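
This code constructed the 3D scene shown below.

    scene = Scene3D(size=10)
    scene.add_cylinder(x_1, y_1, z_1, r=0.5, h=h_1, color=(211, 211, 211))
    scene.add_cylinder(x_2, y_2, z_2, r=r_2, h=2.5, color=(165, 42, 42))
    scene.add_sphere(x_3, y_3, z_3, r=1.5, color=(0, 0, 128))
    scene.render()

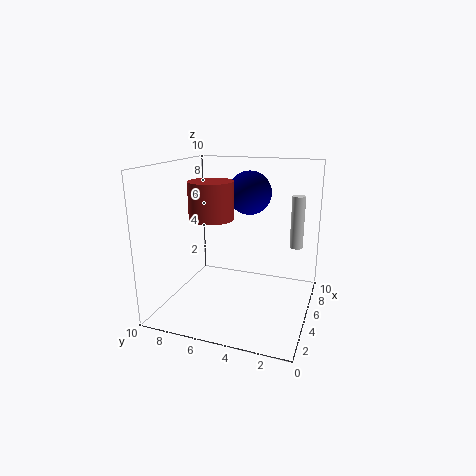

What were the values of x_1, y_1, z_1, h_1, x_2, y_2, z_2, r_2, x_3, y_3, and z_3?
x_1 = 8.5, y_1 = 1.5, z_1 = 3.5, h_1 = 4, x_2 = 4, y_2 = 6.5, z_2 = 6.5, r_2 = 1.5, x_3 = 6, y_3 = 4.5, z_3 = 8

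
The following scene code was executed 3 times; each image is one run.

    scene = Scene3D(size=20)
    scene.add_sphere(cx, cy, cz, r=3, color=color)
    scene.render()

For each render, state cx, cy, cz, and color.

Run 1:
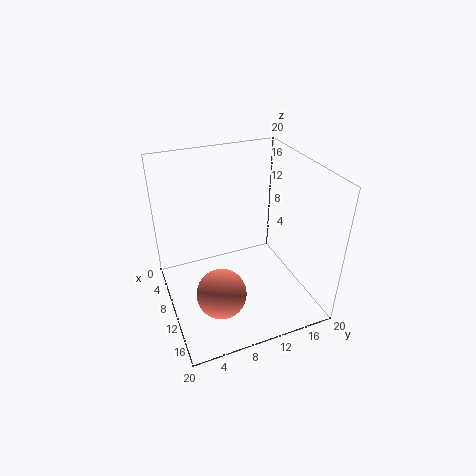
cx = 17; cy = 5; cz = 7.5; color = 'salmon'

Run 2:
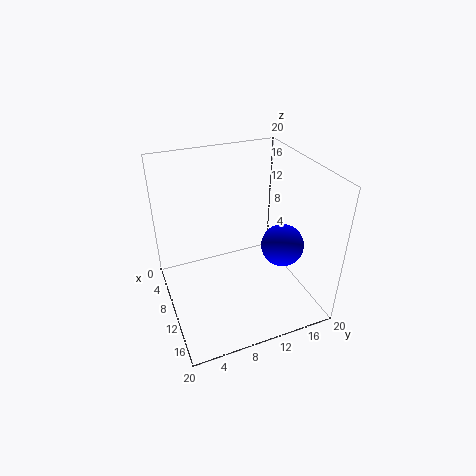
cx = 12; cy = 16; cz = 8.5; color = 'blue'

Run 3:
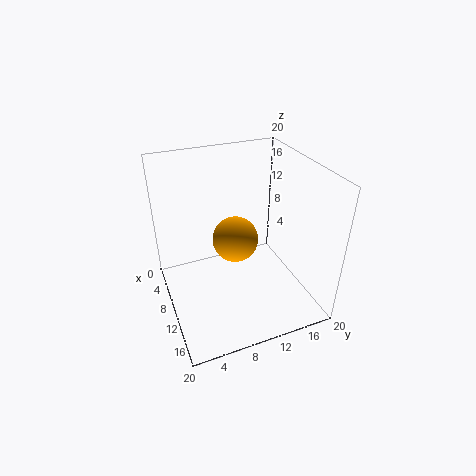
cx = 11.5; cy = 9; cz = 11; color = 'orange'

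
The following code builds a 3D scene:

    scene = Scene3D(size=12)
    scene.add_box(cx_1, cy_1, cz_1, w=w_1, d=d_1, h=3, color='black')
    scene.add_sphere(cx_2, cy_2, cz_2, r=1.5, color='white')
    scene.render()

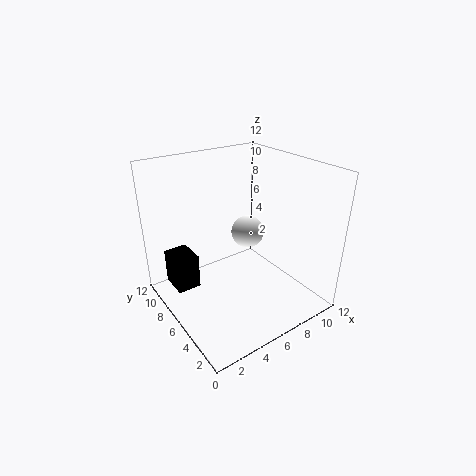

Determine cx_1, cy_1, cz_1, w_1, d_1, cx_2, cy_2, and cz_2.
cx_1 = 1, cy_1 = 7.5, cz_1 = 1.5, w_1 = 2, d_1 = 2.5, cx_2 = 8.5, cy_2 = 8, cz_2 = 5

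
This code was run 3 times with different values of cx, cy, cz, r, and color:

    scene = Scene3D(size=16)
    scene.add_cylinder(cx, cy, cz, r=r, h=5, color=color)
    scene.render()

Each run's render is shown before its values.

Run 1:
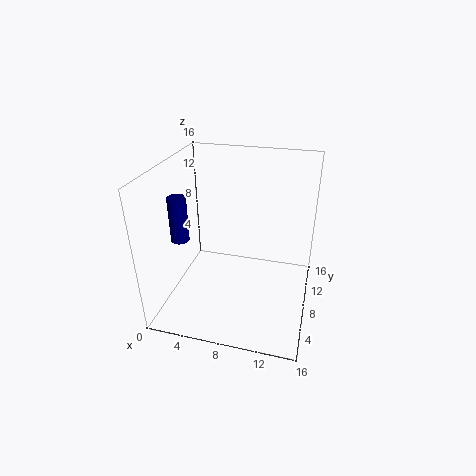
cx = 2; cy = 6; cz = 8; r = 1; color = 'navy'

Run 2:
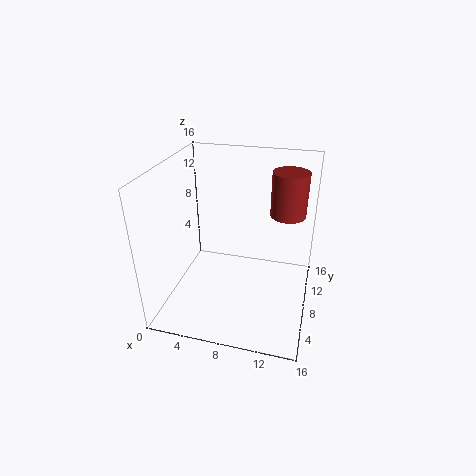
cx = 13; cy = 11; cz = 10; r = 2; color = 'brown'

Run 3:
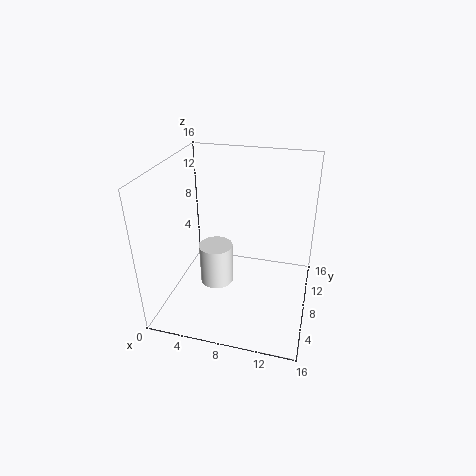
cx = 5; cy = 9; cz = 1; r = 2; color = 'white'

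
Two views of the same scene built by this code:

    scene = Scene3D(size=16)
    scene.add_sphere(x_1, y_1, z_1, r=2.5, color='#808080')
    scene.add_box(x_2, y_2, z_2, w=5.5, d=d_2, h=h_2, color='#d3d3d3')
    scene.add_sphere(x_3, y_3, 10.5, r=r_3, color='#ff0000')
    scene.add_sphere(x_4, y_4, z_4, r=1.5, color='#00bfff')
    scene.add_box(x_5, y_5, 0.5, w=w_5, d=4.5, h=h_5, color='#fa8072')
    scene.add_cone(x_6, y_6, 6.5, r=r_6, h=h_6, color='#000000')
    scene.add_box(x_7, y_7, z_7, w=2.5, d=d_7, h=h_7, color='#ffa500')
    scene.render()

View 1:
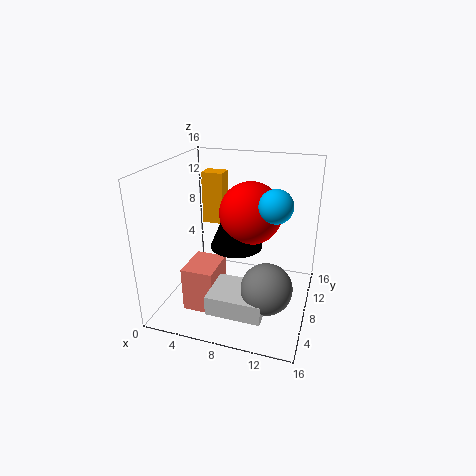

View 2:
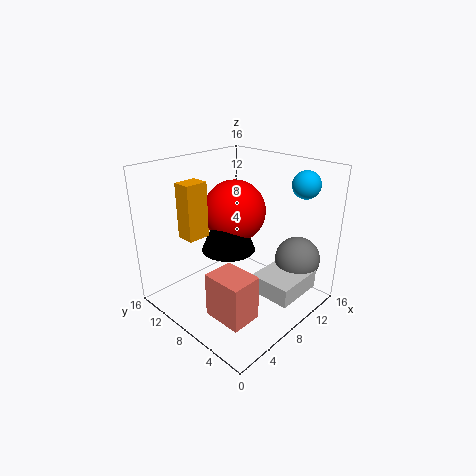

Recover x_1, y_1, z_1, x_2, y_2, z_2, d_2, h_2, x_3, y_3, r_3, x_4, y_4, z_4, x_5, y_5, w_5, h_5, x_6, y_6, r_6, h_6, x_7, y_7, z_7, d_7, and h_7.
x_1 = 12.5
y_1 = 3
z_1 = 5.5
x_2 = 7
y_2 = 0.5
z_2 = 3
d_2 = 4.5
h_2 = 2
x_3 = 9
y_3 = 9.5
r_3 = 3.5
x_4 = 13
y_4 = 3
z_4 = 14
x_5 = 3
y_5 = 3.5
w_5 = 3.5
h_5 = 5
x_6 = 7.5
y_6 = 9
r_6 = 3
h_6 = 7
x_7 = 3
y_7 = 10
z_7 = 8.5
d_7 = 2
h_7 = 6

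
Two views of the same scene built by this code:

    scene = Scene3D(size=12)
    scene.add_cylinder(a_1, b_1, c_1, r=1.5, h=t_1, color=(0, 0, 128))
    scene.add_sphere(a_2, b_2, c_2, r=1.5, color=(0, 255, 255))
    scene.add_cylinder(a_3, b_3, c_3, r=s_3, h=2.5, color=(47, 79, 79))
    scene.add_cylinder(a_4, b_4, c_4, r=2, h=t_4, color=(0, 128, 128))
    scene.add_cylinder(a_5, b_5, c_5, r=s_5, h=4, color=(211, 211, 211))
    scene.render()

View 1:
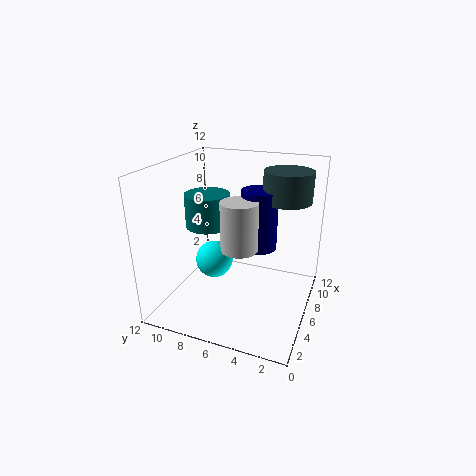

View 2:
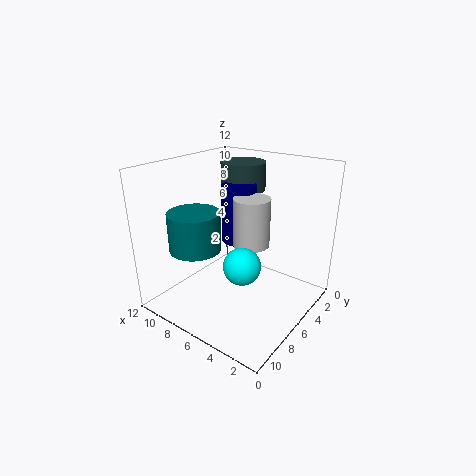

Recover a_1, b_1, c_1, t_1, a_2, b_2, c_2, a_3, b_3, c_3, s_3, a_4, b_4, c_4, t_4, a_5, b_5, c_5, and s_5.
a_1 = 7; b_1 = 4.5; c_1 = 5; t_1 = 5; a_2 = 4.5; b_2 = 7.5; c_2 = 4.5; a_3 = 8; b_3 = 2.5; c_3 = 9; s_3 = 2; a_4 = 7.5; b_4 = 9.5; c_4 = 6; t_4 = 3; a_5 = 5; b_5 = 5.5; c_5 = 5.5; s_5 = 1.5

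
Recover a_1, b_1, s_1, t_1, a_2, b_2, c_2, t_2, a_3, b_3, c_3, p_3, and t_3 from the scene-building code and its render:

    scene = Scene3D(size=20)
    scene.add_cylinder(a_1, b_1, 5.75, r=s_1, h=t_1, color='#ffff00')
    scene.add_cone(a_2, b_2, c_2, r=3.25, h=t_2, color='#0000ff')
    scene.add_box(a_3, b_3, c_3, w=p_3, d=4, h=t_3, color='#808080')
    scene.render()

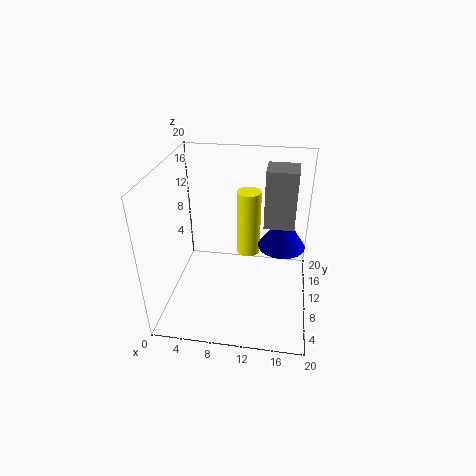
a_1 = 11
b_1 = 13.5
s_1 = 1.75
t_1 = 9.75
a_2 = 16
b_2 = 11
c_2 = 8.75
t_2 = 5
a_3 = 13.5
b_3 = 9.25
c_3 = 12.25
p_3 = 4
t_3 = 7.75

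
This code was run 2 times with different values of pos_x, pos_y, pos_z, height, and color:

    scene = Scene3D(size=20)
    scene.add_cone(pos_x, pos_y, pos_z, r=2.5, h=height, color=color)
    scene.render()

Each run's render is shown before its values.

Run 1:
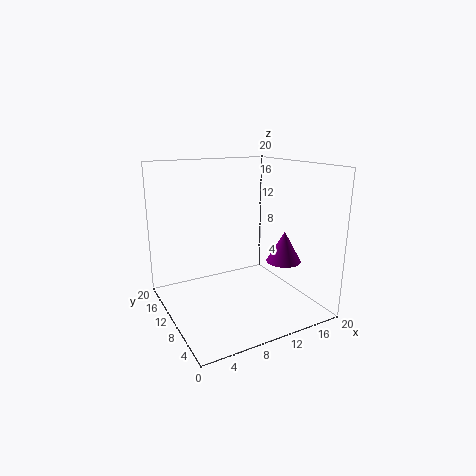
pos_x = 16.5, pos_y = 8, pos_z = 6, height = 4.5, color = 'purple'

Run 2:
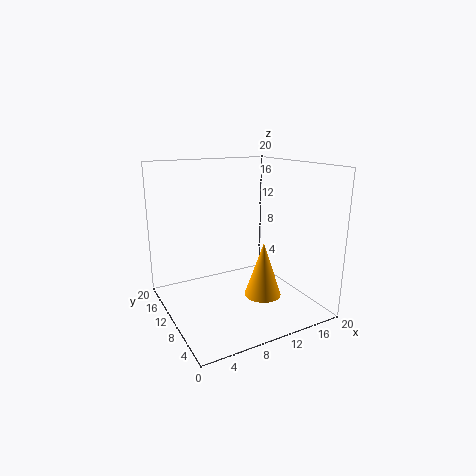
pos_x = 12, pos_y = 6.5, pos_z = 2.5, height = 7.5, color = 'orange'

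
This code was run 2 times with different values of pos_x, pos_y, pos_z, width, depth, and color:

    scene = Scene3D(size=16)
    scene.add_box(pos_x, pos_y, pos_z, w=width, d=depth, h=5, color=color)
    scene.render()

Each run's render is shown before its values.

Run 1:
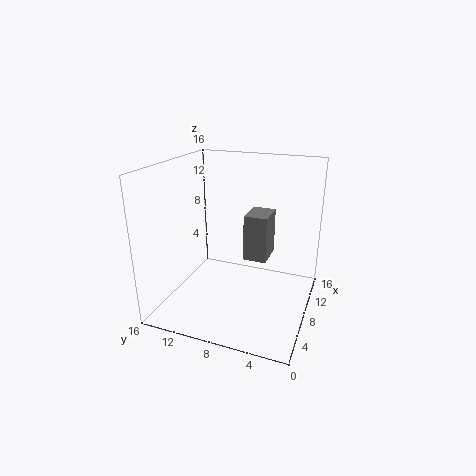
pos_x = 7
pos_y = 4.5
pos_z = 6
width = 3.5
depth = 2.5
color = 'gray'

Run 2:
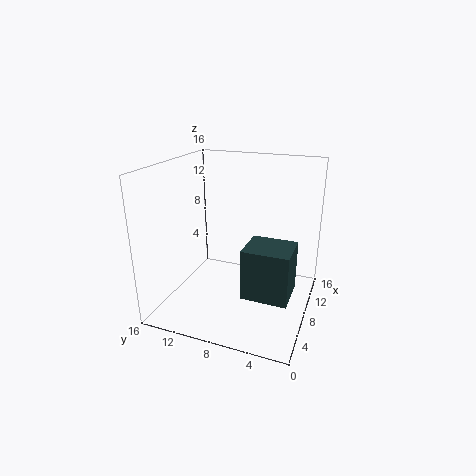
pos_x = 2
pos_y = 1
pos_z = 4.5
width = 4
depth = 4.5
color = 'darkslategray'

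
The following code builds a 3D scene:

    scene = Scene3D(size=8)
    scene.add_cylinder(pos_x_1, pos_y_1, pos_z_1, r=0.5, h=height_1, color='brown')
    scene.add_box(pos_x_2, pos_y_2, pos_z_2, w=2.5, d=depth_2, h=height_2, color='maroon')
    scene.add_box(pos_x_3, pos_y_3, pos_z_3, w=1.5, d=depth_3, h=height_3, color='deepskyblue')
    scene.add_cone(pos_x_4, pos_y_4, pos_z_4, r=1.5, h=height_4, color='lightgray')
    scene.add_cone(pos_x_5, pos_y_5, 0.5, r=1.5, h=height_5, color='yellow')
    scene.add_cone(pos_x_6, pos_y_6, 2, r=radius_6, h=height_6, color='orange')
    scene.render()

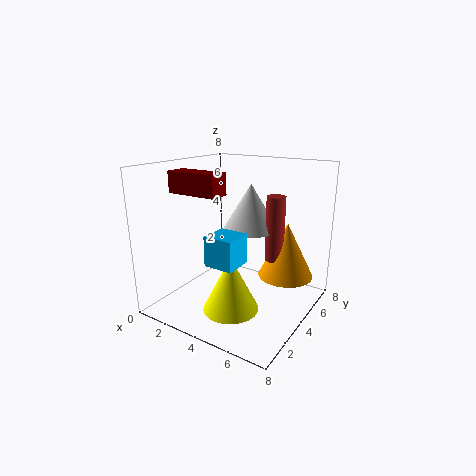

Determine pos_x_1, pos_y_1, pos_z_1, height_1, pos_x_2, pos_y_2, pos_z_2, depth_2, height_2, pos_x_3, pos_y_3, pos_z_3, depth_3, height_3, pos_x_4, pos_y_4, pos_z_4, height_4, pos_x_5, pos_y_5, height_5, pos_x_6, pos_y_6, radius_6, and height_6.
pos_x_1 = 6
pos_y_1 = 4.5
pos_z_1 = 3
height_1 = 3.5
pos_x_2 = 2.5
pos_y_2 = 0.5
pos_z_2 = 7
depth_2 = 1
height_2 = 1
pos_x_3 = 4
pos_y_3 = 1
pos_z_3 = 3.5
depth_3 = 1.5
height_3 = 1.5
pos_x_4 = 4.5
pos_y_4 = 4.5
pos_z_4 = 4.5
height_4 = 2.5
pos_x_5 = 4.5
pos_y_5 = 2.5
height_5 = 3
pos_x_6 = 6.5
pos_y_6 = 5
radius_6 = 1.5
height_6 = 3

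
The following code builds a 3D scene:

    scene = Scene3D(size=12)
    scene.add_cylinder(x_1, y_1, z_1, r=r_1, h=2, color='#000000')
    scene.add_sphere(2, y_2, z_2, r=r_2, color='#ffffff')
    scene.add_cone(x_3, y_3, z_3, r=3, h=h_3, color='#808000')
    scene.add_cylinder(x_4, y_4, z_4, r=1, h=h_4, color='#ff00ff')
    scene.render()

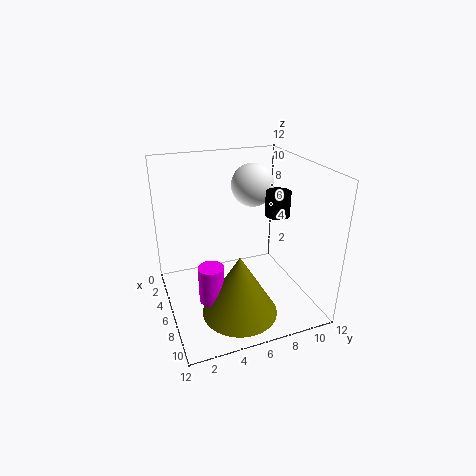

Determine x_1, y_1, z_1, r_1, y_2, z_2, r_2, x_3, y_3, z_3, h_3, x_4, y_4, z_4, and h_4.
x_1 = 7, y_1 = 9, z_1 = 8, r_1 = 1, y_2 = 9, z_2 = 9, r_2 = 2, x_3 = 9, y_3 = 5, z_3 = 1, h_3 = 5, x_4 = 8, y_4 = 3, z_4 = 2, h_4 = 3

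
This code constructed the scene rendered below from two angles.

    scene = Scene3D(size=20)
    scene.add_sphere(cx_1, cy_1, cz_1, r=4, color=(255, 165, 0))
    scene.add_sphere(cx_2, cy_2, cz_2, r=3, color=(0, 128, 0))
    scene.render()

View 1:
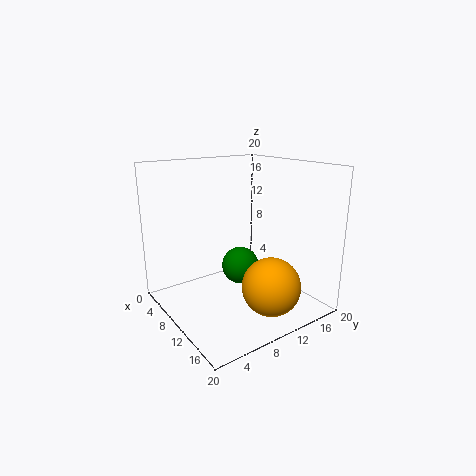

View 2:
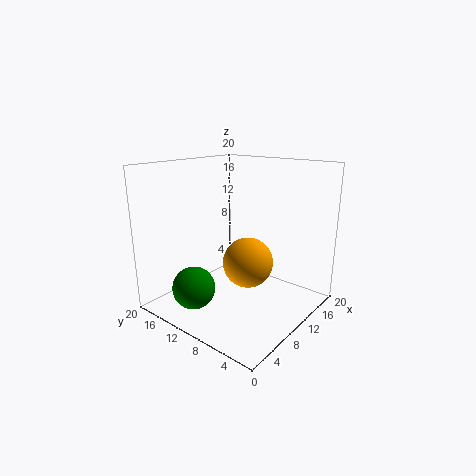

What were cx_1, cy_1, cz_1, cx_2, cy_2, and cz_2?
cx_1 = 15; cy_1 = 12; cz_1 = 4; cx_2 = 5; cy_2 = 14; cz_2 = 3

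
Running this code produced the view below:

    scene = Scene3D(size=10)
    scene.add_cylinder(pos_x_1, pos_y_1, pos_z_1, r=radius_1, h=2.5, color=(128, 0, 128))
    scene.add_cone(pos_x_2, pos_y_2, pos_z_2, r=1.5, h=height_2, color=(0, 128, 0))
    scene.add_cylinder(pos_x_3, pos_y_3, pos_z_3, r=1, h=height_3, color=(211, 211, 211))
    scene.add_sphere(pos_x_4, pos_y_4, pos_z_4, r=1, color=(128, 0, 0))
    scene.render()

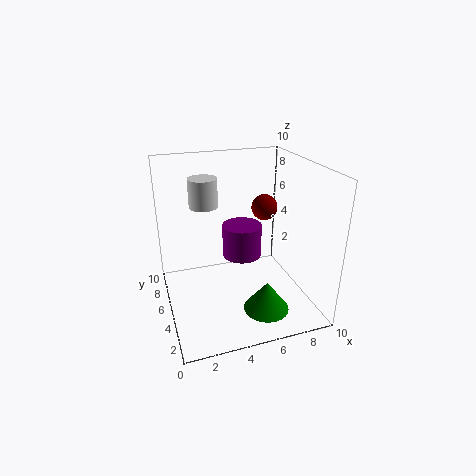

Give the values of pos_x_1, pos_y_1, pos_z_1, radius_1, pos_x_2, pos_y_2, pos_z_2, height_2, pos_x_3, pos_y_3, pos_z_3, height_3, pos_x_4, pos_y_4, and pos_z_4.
pos_x_1 = 6, pos_y_1 = 7, pos_z_1 = 2.5, radius_1 = 1.5, pos_x_2 = 6, pos_y_2 = 2, pos_z_2 = 1, height_2 = 2, pos_x_3 = 3, pos_y_3 = 6.5, pos_z_3 = 7, height_3 = 2, pos_x_4 = 8, pos_y_4 = 7.5, pos_z_4 = 6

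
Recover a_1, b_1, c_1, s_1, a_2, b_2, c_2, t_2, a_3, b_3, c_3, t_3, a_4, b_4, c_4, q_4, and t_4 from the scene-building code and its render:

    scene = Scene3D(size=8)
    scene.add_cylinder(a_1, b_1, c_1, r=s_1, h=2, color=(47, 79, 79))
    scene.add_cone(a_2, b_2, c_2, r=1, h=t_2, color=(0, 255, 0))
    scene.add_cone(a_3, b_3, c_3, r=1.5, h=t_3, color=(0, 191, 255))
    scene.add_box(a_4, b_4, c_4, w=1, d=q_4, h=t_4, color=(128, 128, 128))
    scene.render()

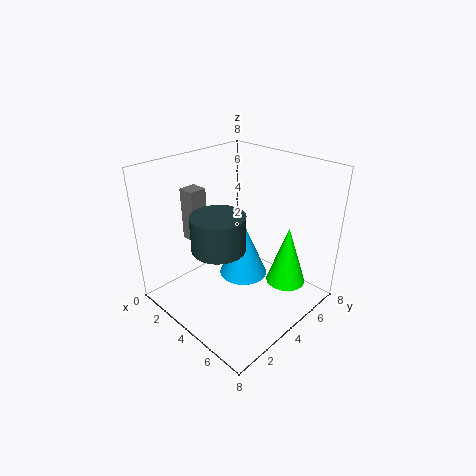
a_1 = 3.5; b_1 = 3; c_1 = 3.5; s_1 = 1.5; a_2 = 7; b_2 = 4.5; c_2 = 2.5; t_2 = 3; a_3 = 3; b_3 = 5.5; c_3 = 0.5; t_3 = 3.5; a_4 = 1; b_4 = 2.5; c_4 = 3.5; q_4 = 1; t_4 = 3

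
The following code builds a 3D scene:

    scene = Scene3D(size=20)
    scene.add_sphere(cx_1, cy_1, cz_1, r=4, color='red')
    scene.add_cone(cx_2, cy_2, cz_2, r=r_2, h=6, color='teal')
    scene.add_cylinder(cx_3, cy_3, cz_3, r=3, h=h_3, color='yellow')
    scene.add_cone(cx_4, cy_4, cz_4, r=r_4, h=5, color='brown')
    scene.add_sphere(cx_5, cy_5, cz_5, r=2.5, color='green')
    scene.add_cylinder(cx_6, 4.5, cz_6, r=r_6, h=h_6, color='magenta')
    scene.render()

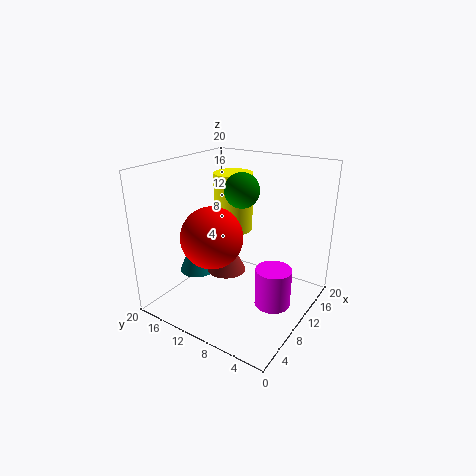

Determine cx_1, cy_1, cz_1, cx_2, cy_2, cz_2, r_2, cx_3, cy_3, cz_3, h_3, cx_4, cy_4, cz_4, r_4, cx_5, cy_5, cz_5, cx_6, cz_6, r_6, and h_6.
cx_1 = 5.5, cy_1 = 11, cz_1 = 11.5, cx_2 = 7, cy_2 = 15, cz_2 = 5, r_2 = 2.5, cx_3 = 15.5, cy_3 = 14.5, cz_3 = 8.5, h_3 = 9, cx_4 = 6.5, cy_4 = 9.5, cz_4 = 7, r_4 = 2.5, cx_5 = 12.5, cy_5 = 11, cz_5 = 16, cx_6 = 10.5, cz_6 = 1, r_6 = 2.5, h_6 = 5.5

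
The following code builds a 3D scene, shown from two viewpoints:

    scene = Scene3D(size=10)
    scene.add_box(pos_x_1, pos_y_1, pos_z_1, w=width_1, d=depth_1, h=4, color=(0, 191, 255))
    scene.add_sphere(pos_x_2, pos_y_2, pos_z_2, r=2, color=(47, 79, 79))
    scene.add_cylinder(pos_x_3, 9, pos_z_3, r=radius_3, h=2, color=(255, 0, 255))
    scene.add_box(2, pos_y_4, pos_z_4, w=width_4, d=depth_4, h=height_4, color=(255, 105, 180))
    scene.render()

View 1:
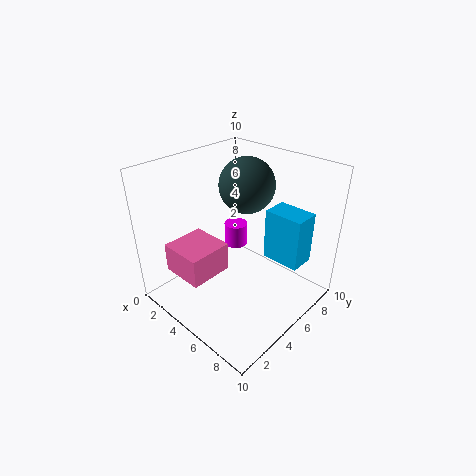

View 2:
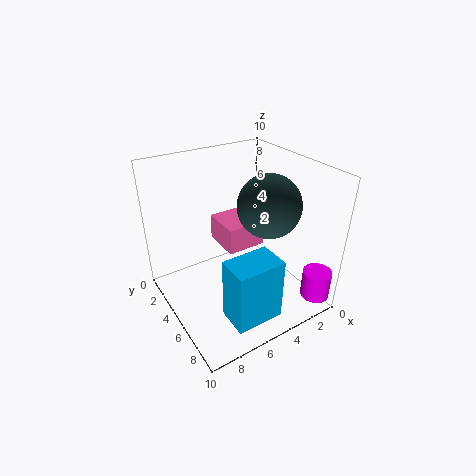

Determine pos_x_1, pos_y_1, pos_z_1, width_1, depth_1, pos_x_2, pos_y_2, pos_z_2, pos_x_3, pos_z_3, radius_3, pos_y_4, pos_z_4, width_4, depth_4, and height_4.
pos_x_1 = 5
pos_y_1 = 8
pos_z_1 = 2
width_1 = 3
depth_1 = 2
pos_x_2 = 4
pos_y_2 = 7
pos_z_2 = 8
pos_x_3 = 1
pos_z_3 = 1
radius_3 = 1
pos_y_4 = 1
pos_z_4 = 3
width_4 = 3
depth_4 = 3
height_4 = 2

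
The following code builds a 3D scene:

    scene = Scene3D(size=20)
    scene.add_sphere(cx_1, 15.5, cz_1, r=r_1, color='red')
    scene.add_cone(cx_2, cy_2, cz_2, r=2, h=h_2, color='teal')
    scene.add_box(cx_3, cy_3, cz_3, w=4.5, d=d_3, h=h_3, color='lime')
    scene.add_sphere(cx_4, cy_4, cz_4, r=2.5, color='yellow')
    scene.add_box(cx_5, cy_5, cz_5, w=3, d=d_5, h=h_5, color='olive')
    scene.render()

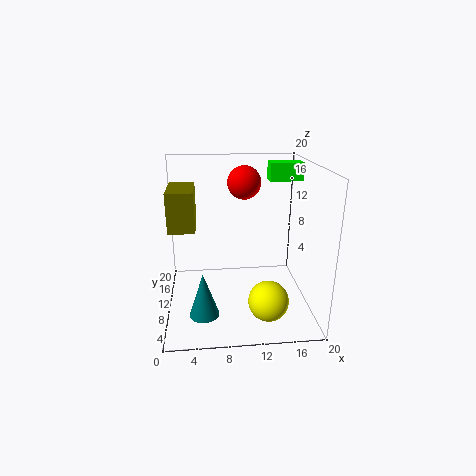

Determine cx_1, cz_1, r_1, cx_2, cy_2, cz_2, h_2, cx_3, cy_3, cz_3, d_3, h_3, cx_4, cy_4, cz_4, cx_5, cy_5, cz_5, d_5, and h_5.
cx_1 = 11.5
cz_1 = 16.5
r_1 = 2.5
cx_2 = 5
cy_2 = 5.5
cz_2 = 1
h_2 = 6
cx_3 = 14.5
cy_3 = 11
cz_3 = 17.5
d_3 = 2.5
h_3 = 2.5
cx_4 = 13
cy_4 = 2.5
cz_4 = 4.5
cx_5 = 1.5
cy_5 = 2
cz_5 = 14
d_5 = 5.5
h_5 = 4.5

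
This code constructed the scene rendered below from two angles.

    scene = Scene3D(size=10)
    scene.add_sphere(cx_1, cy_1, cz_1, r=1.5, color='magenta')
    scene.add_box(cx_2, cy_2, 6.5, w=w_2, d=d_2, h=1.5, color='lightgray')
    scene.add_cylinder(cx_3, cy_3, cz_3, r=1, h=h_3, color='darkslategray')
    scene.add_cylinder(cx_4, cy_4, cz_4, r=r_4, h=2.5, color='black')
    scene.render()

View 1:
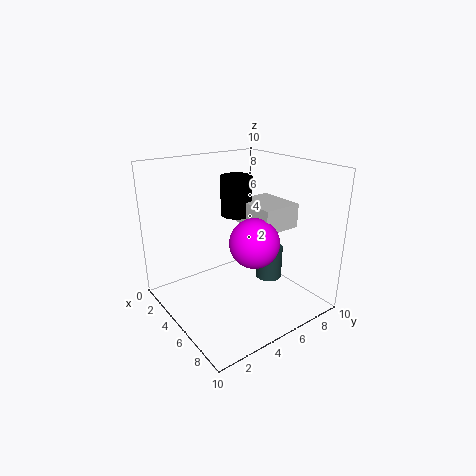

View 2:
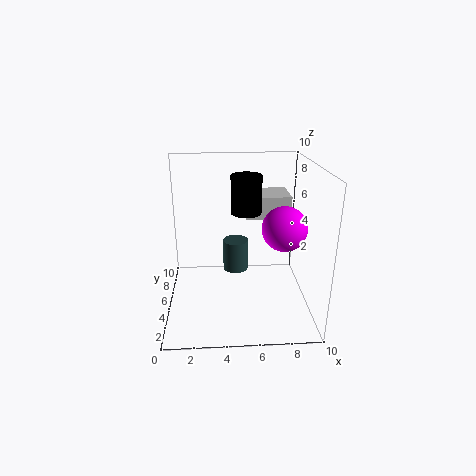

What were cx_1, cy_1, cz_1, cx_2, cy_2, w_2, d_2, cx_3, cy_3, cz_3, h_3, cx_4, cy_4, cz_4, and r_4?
cx_1 = 8; cy_1 = 4; cz_1 = 6; cx_2 = 5.5; cy_2 = 4.5; w_2 = 3; d_2 = 2.5; cx_3 = 5; cy_3 = 8; cz_3 = 1; h_3 = 2.5; cx_4 = 5.5; cy_4 = 4.5; cz_4 = 7; r_4 = 1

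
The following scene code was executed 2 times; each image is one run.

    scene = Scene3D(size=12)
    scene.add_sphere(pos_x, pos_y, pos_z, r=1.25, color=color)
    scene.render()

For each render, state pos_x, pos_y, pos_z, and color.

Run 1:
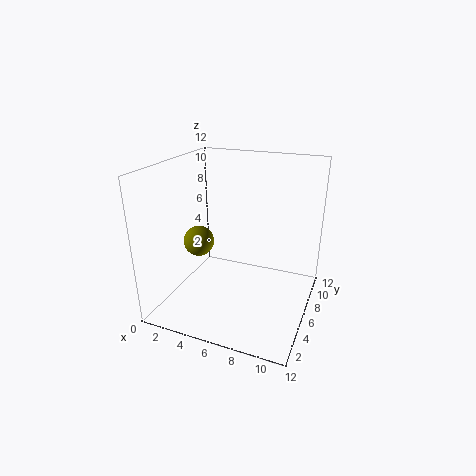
pos_x = 3; pos_y = 4.75; pos_z = 5.75; color = 'olive'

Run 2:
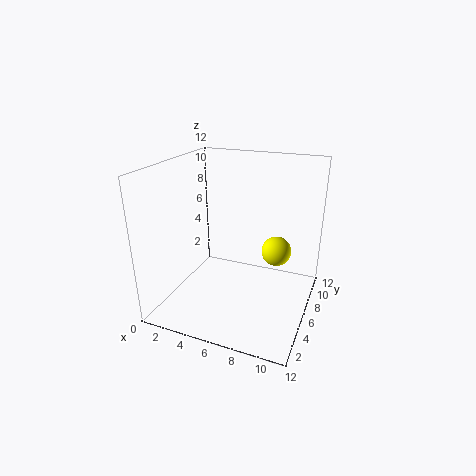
pos_x = 9; pos_y = 7.25; pos_z = 4.75; color = 'yellow'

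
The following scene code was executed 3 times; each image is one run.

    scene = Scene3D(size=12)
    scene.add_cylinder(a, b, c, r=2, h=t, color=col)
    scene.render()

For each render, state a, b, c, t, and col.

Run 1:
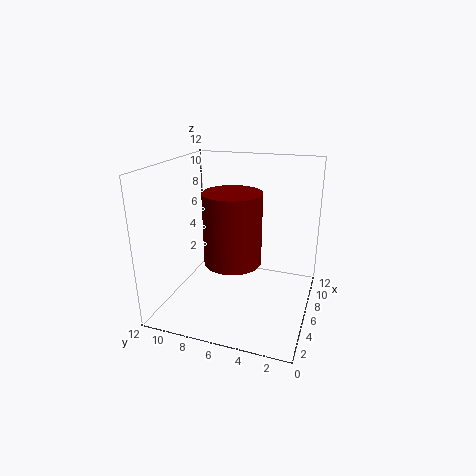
a = 2; b = 5; c = 6; t = 5; col = 'maroon'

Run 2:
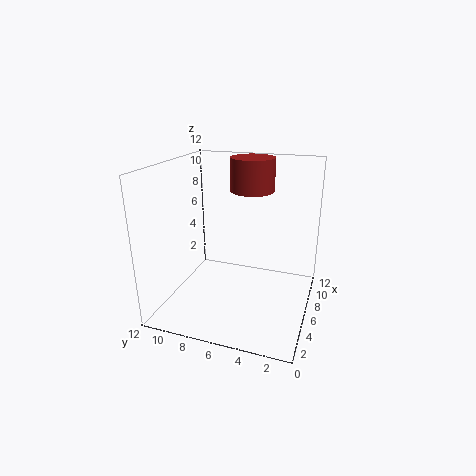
a = 10; b = 6; c = 9; t = 3; col = 'brown'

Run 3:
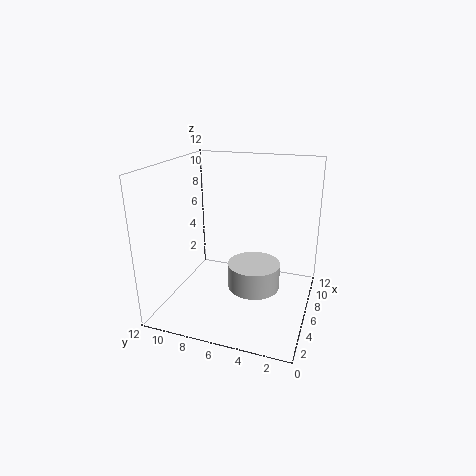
a = 4; b = 4; c = 3; t = 2; col = 'lightgray'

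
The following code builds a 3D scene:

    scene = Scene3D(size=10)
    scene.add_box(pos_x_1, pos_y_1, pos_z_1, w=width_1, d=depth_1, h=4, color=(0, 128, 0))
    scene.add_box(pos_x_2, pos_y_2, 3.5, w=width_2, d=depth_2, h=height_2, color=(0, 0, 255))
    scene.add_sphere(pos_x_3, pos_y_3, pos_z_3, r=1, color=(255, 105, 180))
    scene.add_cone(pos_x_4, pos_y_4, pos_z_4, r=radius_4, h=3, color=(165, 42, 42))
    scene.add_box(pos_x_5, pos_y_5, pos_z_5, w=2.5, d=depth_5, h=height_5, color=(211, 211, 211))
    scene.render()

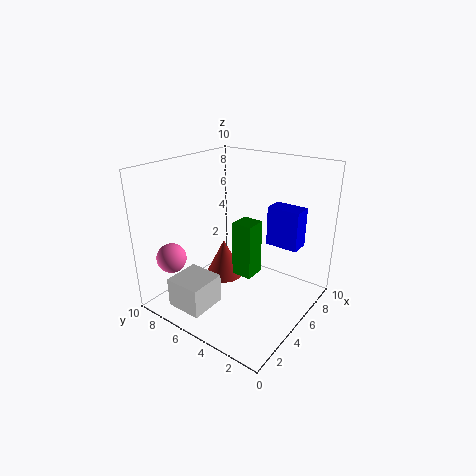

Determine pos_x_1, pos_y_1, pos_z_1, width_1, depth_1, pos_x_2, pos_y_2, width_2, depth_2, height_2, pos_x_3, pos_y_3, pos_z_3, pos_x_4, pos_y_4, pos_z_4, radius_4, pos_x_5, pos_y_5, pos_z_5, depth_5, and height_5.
pos_x_1 = 5
pos_y_1 = 4
pos_z_1 = 2
width_1 = 1.5
depth_1 = 1.5
pos_x_2 = 8
pos_y_2 = 2
width_2 = 1.5
depth_2 = 2.5
height_2 = 3
pos_x_3 = 1.5
pos_y_3 = 8
pos_z_3 = 4
pos_x_4 = 6.5
pos_y_4 = 7.5
pos_z_4 = 0.5
radius_4 = 1.5
pos_x_5 = 0.5
pos_y_5 = 5
pos_z_5 = 1
depth_5 = 2.5
height_5 = 2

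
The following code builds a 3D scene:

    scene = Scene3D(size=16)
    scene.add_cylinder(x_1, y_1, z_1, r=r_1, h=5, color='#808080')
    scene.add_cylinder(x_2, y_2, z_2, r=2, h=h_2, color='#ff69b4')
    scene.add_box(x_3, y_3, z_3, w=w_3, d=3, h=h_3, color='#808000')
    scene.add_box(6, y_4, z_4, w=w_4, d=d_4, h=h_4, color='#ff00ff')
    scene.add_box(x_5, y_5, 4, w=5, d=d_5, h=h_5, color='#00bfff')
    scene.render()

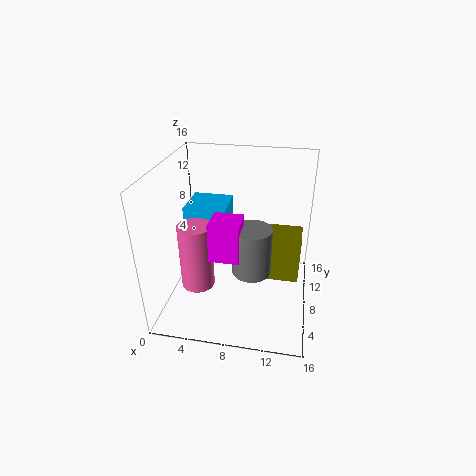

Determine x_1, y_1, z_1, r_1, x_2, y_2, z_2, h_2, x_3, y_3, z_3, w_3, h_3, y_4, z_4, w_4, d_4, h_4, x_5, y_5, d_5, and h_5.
x_1 = 10; y_1 = 5; z_1 = 6; r_1 = 2; x_2 = 3; y_2 = 8; z_2 = 1; h_2 = 8; x_3 = 11; y_3 = 9; z_3 = 2; w_3 = 4; h_3 = 6; y_4 = 3; z_4 = 8; w_4 = 3; d_4 = 3; h_4 = 4; x_5 = 1; y_5 = 10; d_5 = 5; h_5 = 6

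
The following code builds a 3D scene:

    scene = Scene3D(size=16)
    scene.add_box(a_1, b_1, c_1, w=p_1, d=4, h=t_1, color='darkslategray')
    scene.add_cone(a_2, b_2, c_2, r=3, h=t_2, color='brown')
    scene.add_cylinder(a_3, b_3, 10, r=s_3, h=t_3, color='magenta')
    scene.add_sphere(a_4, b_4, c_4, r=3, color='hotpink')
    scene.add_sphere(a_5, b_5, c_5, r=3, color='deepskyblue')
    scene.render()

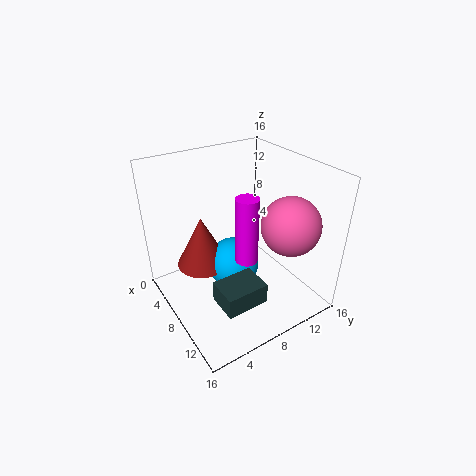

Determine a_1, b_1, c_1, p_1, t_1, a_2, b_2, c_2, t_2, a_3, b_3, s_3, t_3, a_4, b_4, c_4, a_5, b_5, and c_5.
a_1 = 13, b_1 = 2, c_1 = 6, p_1 = 3, t_1 = 2, a_2 = 5, b_2 = 5, c_2 = 4, t_2 = 6, a_3 = 14, b_3 = 5, s_3 = 1, t_3 = 6, a_4 = 13, b_4 = 11, c_4 = 11, a_5 = 7, b_5 = 8, c_5 = 4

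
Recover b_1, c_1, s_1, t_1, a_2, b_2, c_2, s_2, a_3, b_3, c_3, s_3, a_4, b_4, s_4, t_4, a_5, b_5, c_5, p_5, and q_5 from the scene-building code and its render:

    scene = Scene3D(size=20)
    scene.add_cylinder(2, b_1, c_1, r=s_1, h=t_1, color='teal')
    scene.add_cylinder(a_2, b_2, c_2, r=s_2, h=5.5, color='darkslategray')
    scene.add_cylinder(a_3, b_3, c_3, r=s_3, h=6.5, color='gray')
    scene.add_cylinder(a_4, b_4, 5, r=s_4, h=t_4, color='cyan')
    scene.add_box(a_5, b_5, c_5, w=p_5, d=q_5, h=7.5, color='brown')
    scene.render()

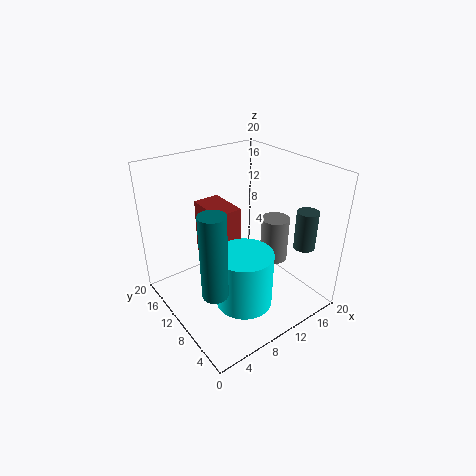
b_1 = 3.5, c_1 = 8.5, s_1 = 1.5, t_1 = 10, a_2 = 17.5, b_2 = 4.5, c_2 = 8.5, s_2 = 1.5, a_3 = 15.5, b_3 = 8.5, c_3 = 5.5, s_3 = 2, a_4 = 6.5, b_4 = 4, s_4 = 3.5, t_4 = 7, a_5 = 5.5, b_5 = 8, c_5 = 8, p_5 = 3.5, q_5 = 5.5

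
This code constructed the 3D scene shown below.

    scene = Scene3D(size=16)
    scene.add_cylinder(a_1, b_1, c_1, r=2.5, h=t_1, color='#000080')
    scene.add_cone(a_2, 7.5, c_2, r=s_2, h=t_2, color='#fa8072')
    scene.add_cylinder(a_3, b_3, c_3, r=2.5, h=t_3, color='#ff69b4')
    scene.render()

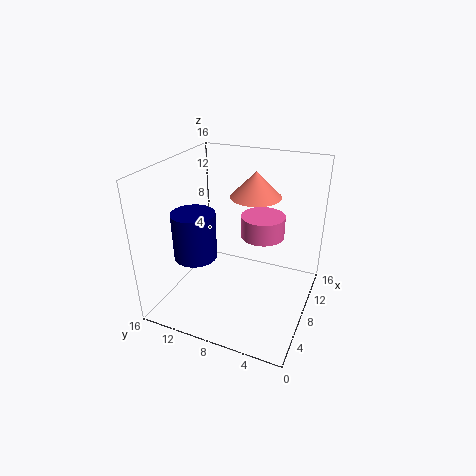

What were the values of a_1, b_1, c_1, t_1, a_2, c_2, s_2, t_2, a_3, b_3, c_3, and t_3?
a_1 = 7, b_1 = 13, c_1 = 5, t_1 = 5.5, a_2 = 12, c_2 = 11.5, s_2 = 3, t_2 = 3, a_3 = 10.5, b_3 = 6, c_3 = 7.5, t_3 = 2.5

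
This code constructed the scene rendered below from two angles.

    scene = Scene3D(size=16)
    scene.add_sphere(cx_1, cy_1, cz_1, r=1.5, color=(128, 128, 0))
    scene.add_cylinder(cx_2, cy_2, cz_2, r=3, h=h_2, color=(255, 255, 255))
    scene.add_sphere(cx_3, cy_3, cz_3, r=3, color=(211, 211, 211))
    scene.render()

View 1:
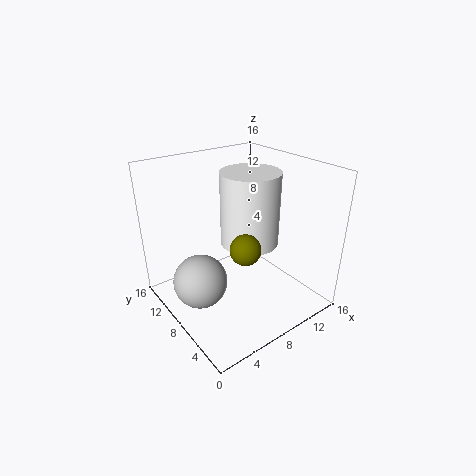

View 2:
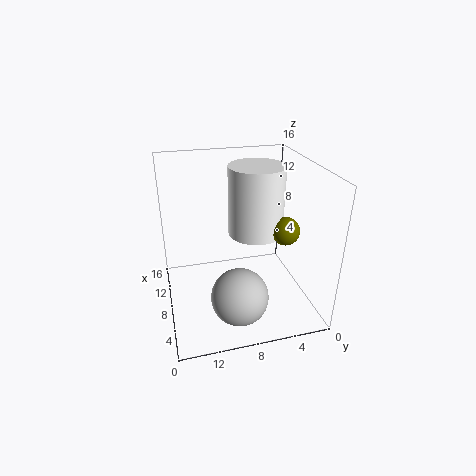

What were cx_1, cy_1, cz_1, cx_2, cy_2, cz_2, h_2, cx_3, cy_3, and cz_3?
cx_1 = 5.5; cy_1 = 3.5; cz_1 = 9.5; cx_2 = 8; cy_2 = 6; cz_2 = 8.5; h_2 = 7.5; cx_3 = 3.5; cy_3 = 9; cz_3 = 3.5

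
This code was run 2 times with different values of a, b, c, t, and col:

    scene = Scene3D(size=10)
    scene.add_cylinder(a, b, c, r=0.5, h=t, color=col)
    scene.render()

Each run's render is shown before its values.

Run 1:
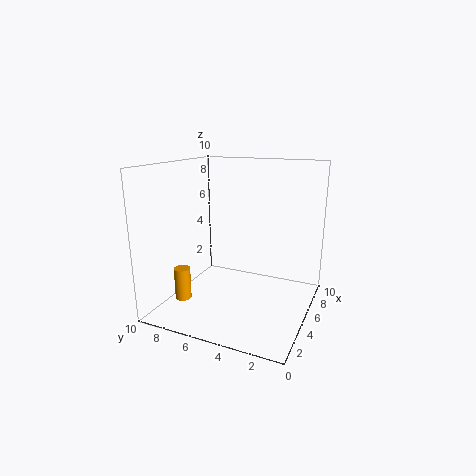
a = 1
b = 7
c = 2
t = 2
col = 'orange'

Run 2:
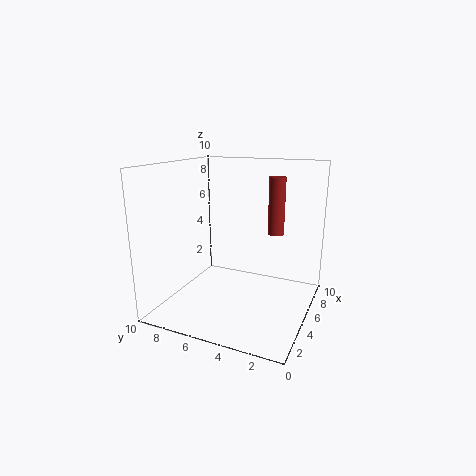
a = 4
b = 2
c = 6
t = 3.5
col = 'brown'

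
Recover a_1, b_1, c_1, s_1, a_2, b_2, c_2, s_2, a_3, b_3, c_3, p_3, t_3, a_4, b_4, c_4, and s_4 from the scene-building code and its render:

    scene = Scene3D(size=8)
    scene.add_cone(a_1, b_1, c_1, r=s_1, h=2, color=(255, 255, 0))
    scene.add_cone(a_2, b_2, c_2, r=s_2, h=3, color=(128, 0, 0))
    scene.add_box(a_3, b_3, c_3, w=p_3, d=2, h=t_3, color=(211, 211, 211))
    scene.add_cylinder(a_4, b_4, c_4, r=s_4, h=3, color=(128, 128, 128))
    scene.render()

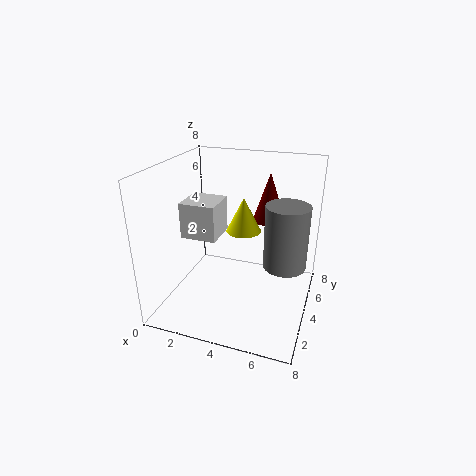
a_1 = 4, b_1 = 5, c_1 = 4, s_1 = 1, a_2 = 5, b_2 = 7, c_2 = 4, s_2 = 1, a_3 = 1, b_3 = 3, c_3 = 4, p_3 = 2, t_3 = 2, a_4 = 7, b_4 = 2, c_4 = 4, s_4 = 1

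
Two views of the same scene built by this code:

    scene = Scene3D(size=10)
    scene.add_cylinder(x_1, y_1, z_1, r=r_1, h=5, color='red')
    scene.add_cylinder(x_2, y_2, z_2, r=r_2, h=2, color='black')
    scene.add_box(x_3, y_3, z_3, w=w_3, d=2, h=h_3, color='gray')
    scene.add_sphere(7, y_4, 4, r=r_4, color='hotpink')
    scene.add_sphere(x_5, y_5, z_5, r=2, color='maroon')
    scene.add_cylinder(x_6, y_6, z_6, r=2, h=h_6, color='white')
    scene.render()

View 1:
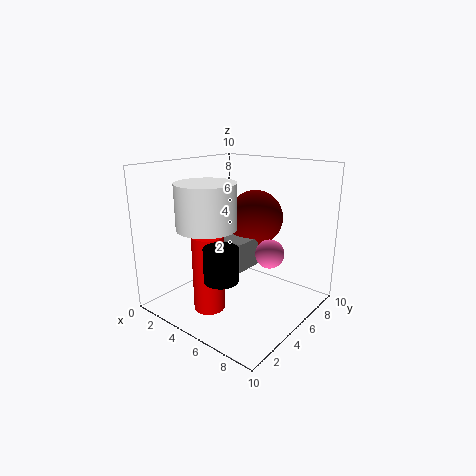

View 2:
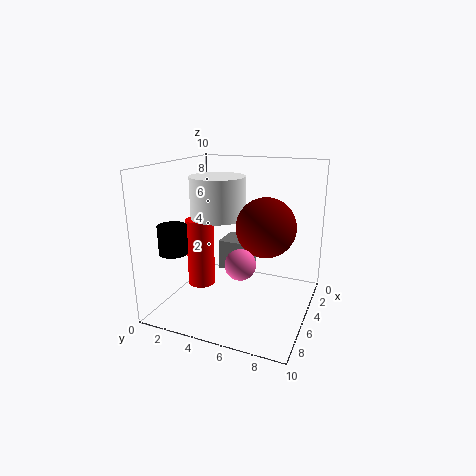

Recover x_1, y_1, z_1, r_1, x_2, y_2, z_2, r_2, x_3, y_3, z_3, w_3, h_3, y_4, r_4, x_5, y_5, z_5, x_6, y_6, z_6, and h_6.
x_1 = 5
y_1 = 2
z_1 = 1
r_1 = 1
x_2 = 7
y_2 = 1
z_2 = 4
r_2 = 1
x_3 = 4
y_3 = 4
z_3 = 3
w_3 = 2
h_3 = 2
y_4 = 6
r_4 = 1
x_5 = 5
y_5 = 7
z_5 = 6
x_6 = 4
y_6 = 3
z_6 = 6
h_6 = 3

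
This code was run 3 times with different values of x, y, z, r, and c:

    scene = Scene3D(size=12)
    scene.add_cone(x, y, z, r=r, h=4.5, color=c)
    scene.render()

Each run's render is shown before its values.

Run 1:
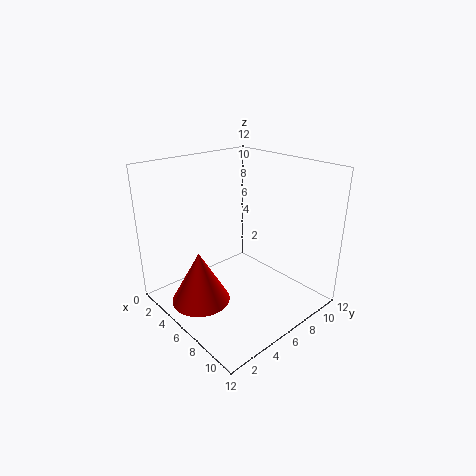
x = 4.5; y = 3; z = 0.5; r = 2.5; c = 'red'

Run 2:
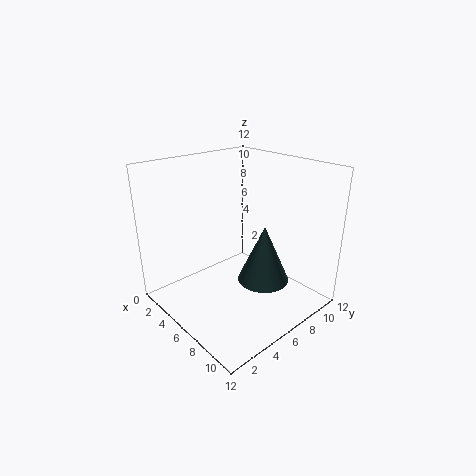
x = 9; y = 6; z = 3.5; r = 2; c = 'darkslategray'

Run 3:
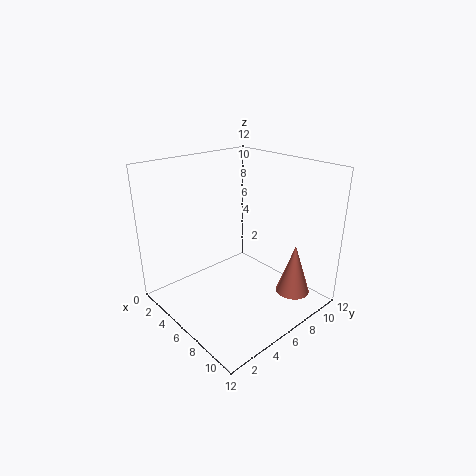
x = 9; y = 10; z = 0.5; r = 1.5; c = 'salmon'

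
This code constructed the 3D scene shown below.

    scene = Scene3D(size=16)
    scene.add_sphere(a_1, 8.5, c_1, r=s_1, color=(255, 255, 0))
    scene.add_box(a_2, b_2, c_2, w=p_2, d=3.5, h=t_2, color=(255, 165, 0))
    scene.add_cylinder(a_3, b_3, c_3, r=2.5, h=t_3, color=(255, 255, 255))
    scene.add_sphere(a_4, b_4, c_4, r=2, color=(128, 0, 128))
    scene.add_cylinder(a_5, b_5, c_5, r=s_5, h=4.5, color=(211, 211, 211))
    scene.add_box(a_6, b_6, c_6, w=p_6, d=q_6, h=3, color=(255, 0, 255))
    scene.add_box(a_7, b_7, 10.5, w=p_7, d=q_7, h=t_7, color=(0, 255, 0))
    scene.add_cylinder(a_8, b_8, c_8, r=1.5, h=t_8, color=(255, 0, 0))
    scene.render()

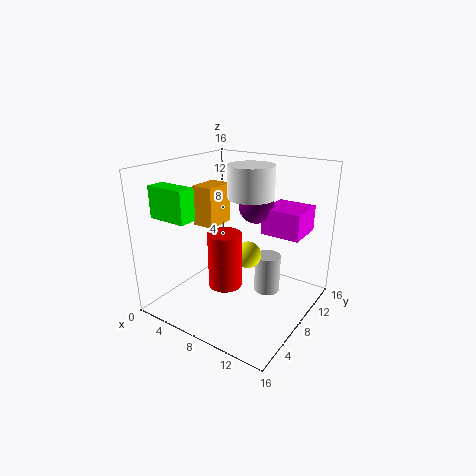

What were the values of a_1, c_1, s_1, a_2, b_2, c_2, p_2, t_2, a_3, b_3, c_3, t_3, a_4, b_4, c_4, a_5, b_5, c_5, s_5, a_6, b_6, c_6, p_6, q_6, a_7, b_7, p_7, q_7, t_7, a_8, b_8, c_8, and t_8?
a_1 = 9; c_1 = 6; s_1 = 1.5; a_2 = 3; b_2 = 6.5; c_2 = 9; p_2 = 2.5; t_2 = 4.5; a_3 = 9; b_3 = 9; c_3 = 12.5; t_3 = 3.5; a_4 = 8.5; b_4 = 11; c_4 = 11; a_5 = 10.5; b_5 = 10.5; c_5 = 1; s_5 = 1.5; a_6 = 9.5; b_6 = 10.5; c_6 = 8; p_6 = 4.5; q_6 = 4.5; a_7 = 0.5; b_7 = 2.5; p_7 = 4.5; q_7 = 2; t_7 = 3.5; a_8 = 11; b_8 = 1.5; c_8 = 6.5; t_8 = 5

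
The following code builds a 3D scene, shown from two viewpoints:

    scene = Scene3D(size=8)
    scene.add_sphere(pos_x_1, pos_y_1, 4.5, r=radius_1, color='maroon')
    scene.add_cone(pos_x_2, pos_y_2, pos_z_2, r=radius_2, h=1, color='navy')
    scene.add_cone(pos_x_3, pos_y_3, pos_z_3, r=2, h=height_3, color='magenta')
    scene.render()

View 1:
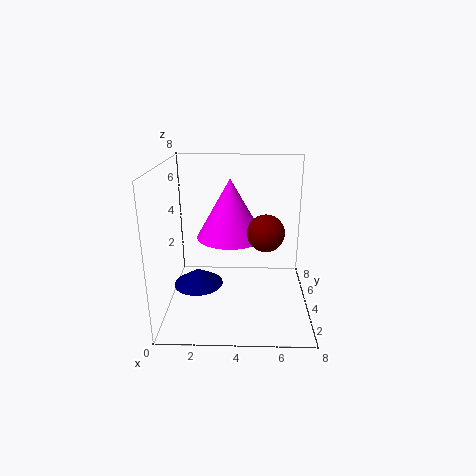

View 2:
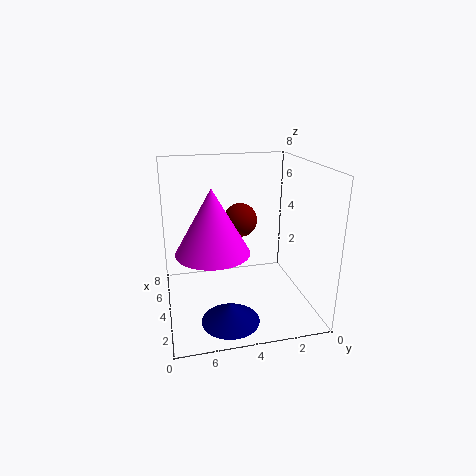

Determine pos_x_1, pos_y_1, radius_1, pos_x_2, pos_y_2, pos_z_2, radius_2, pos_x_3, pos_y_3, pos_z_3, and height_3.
pos_x_1 = 5.5; pos_y_1 = 3.5; radius_1 = 1; pos_x_2 = 1.5; pos_y_2 = 5; pos_z_2 = 0.5; radius_2 = 1.5; pos_x_3 = 3.5; pos_y_3 = 5.5; pos_z_3 = 3.5; height_3 = 3.5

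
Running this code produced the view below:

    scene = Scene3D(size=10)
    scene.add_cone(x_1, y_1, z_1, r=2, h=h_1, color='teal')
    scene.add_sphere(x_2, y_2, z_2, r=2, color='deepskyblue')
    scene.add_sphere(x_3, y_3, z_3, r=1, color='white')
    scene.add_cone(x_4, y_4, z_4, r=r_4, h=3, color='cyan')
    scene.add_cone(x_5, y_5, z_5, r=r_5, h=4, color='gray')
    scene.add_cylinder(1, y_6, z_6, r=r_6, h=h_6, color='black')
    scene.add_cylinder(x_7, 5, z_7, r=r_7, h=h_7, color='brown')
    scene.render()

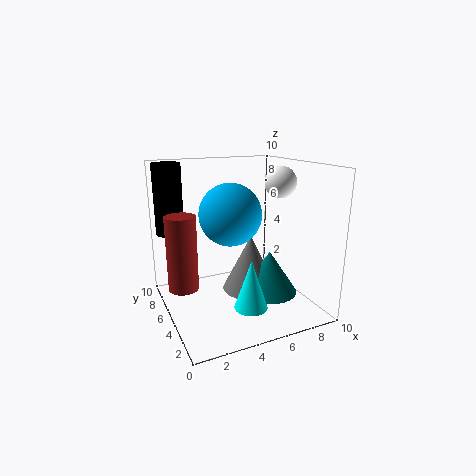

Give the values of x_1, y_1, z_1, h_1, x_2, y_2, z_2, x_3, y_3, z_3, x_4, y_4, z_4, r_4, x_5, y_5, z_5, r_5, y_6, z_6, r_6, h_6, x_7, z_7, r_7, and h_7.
x_1 = 7
y_1 = 4
z_1 = 1
h_1 = 3
x_2 = 4
y_2 = 4
z_2 = 7
x_3 = 7
y_3 = 3
z_3 = 9
x_4 = 4
y_4 = 1
z_4 = 2
r_4 = 1
x_5 = 6
y_5 = 5
z_5 = 1
r_5 = 2
y_6 = 8
z_6 = 5
r_6 = 1
h_6 = 5
x_7 = 1
z_7 = 2
r_7 = 1
h_7 = 5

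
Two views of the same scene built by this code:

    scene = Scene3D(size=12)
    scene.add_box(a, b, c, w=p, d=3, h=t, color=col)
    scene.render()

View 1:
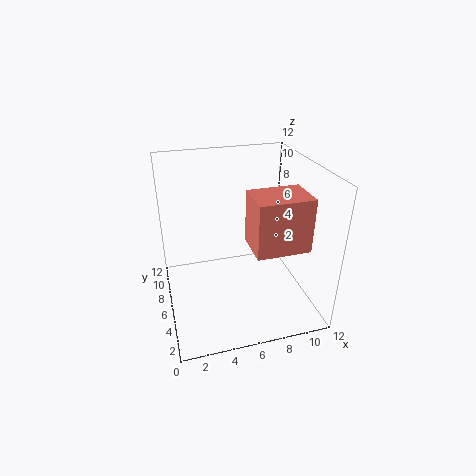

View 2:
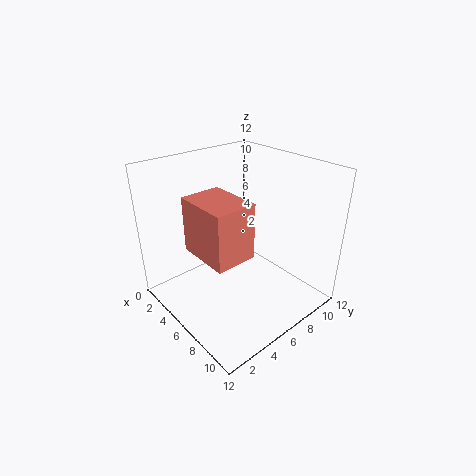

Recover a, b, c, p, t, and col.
a = 6; b = 1; c = 7; p = 4; t = 4; col = 'salmon'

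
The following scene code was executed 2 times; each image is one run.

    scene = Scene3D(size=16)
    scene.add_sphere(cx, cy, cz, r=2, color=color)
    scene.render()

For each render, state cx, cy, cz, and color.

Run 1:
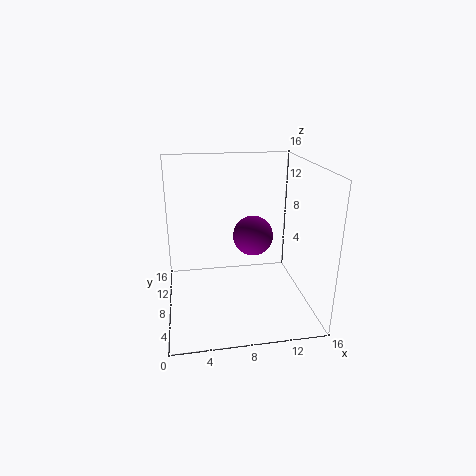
cx = 9; cy = 5; cz = 9.5; color = 'purple'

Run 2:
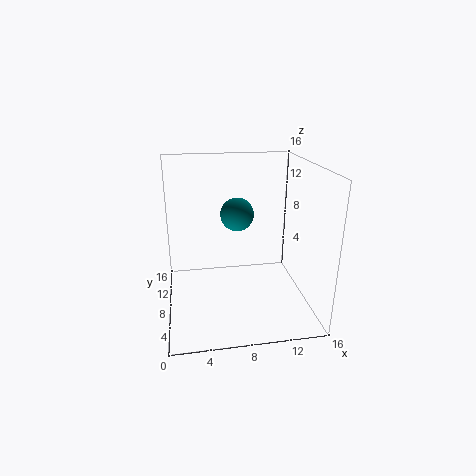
cx = 8.5; cy = 11.5; cz = 9.5; color = 'teal'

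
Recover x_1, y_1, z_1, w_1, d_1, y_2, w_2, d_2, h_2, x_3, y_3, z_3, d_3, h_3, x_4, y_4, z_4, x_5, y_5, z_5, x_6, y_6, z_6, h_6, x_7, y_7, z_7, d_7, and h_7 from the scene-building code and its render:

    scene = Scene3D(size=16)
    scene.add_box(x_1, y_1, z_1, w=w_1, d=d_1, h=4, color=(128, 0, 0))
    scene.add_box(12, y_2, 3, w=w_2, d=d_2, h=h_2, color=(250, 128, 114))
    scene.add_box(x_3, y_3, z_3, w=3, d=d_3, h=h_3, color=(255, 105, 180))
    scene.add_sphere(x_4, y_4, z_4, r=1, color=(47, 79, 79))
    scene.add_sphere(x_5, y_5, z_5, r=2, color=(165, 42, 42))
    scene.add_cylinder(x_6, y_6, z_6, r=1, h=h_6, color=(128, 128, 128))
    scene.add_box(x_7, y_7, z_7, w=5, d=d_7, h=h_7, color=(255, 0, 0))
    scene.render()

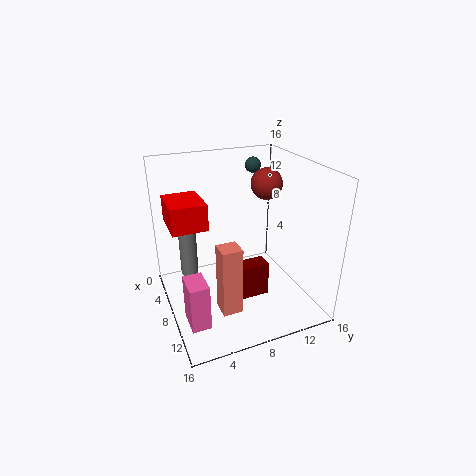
x_1 = 8
y_1 = 6
z_1 = 1
w_1 = 2
d_1 = 5
y_2 = 4
w_2 = 2
d_2 = 2
h_2 = 7
x_3 = 10
y_3 = 1
z_3 = 1
d_3 = 2
h_3 = 5
x_4 = 1
y_4 = 13
z_4 = 14
x_5 = 3
y_5 = 14
z_5 = 12
x_6 = 5
y_6 = 3
z_6 = 3
h_6 = 6
x_7 = 2
y_7 = 1
z_7 = 9
d_7 = 4
h_7 = 3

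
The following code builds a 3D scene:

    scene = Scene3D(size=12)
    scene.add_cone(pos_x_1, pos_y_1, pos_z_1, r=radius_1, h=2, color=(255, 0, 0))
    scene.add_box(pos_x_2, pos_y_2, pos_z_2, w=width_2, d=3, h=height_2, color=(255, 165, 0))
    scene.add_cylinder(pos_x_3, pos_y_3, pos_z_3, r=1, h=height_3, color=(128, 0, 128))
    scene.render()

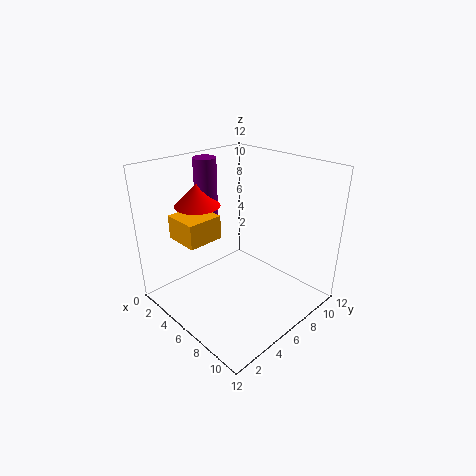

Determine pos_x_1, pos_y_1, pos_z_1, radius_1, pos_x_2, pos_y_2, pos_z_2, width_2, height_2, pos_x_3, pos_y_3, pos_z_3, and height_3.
pos_x_1 = 2
pos_y_1 = 5
pos_z_1 = 8
radius_1 = 2
pos_x_2 = 2
pos_y_2 = 2
pos_z_2 = 6
width_2 = 3
height_2 = 2
pos_x_3 = 2
pos_y_3 = 6
pos_z_3 = 6
height_3 = 6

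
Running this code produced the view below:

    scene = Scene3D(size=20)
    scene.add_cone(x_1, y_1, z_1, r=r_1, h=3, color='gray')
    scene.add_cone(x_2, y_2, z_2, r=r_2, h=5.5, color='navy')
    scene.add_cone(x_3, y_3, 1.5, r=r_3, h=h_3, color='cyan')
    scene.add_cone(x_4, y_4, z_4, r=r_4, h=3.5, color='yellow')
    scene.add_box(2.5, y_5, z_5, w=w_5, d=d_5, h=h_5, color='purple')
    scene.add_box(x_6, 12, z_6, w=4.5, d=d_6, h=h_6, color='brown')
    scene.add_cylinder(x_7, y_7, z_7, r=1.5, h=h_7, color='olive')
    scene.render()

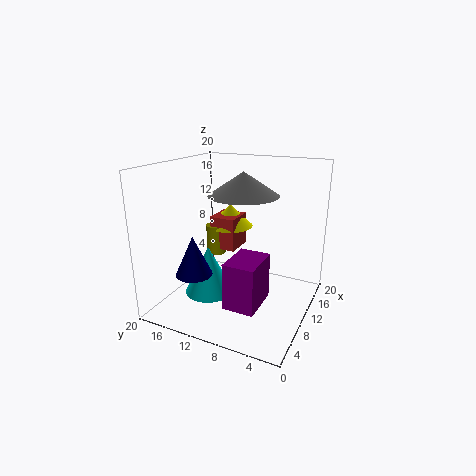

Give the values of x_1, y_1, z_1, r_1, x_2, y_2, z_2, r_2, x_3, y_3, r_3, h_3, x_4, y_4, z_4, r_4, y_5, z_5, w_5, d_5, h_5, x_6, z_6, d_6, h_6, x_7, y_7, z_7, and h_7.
x_1 = 8.5; y_1 = 8.5; z_1 = 16.5; r_1 = 4.5; x_2 = 5.5; y_2 = 14.5; z_2 = 5.5; r_2 = 2.5; x_3 = 8.5; y_3 = 14; r_3 = 3.5; h_3 = 7; x_4 = 15.5; y_4 = 14; z_4 = 9.5; r_4 = 3.5; y_5 = 4.5; z_5 = 3.5; w_5 = 5.5; d_5 = 4; h_5 = 6; x_6 = 12.5; z_6 = 6.5; d_6 = 4; h_6 = 5; x_7 = 13.5; y_7 = 15.5; z_7 = 5.5; h_7 = 4.5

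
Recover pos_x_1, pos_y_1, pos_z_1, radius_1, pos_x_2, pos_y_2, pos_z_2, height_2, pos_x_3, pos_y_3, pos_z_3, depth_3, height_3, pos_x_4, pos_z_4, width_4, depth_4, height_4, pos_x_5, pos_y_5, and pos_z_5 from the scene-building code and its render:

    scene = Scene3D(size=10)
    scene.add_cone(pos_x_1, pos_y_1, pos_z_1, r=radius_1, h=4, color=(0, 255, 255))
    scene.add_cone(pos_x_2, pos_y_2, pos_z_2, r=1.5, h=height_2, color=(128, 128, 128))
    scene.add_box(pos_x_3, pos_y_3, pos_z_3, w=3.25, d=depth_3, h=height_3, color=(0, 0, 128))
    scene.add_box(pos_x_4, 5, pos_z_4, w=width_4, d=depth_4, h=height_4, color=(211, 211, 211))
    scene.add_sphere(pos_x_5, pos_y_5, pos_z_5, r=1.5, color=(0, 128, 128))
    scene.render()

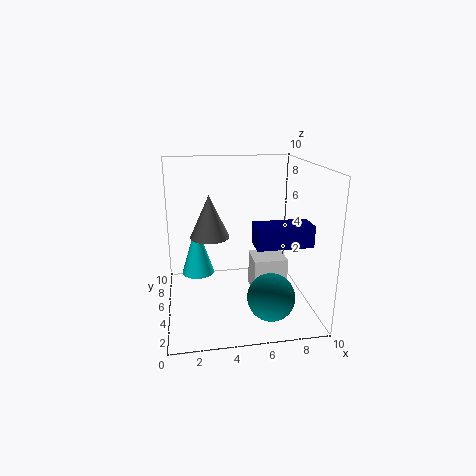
pos_x_1 = 2.25
pos_y_1 = 7.75
pos_z_1 = 1.25
radius_1 = 1.25
pos_x_2 = 3.25
pos_y_2 = 7.5
pos_z_2 = 4.25
height_2 = 3.25
pos_x_3 = 5.25
pos_y_3 = 0.25
pos_z_3 = 6
depth_3 = 1.5
height_3 = 1.25
pos_x_4 = 6.25
pos_z_4 = 0.25
width_4 = 2.5
depth_4 = 2.25
height_4 = 2.75
pos_x_5 = 6.5
pos_y_5 = 1.5
pos_z_5 = 2.25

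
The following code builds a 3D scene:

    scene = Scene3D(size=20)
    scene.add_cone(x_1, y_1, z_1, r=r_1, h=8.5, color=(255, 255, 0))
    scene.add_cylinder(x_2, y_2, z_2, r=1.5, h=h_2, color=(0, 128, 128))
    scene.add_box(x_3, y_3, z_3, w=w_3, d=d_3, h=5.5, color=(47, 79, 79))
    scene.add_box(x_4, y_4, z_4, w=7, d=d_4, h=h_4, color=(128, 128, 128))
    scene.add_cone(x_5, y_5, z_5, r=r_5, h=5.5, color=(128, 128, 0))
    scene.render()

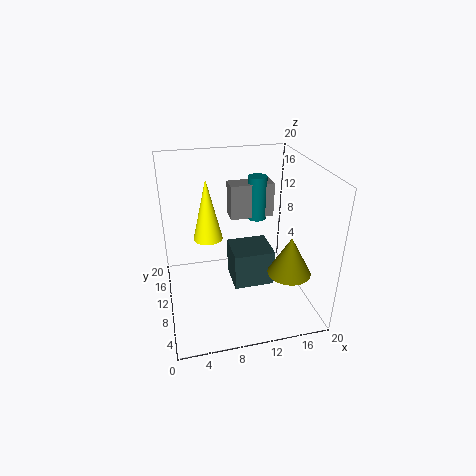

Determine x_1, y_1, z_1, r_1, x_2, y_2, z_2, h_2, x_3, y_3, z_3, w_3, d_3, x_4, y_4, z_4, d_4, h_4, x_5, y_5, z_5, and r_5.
x_1 = 6, y_1 = 11, z_1 = 10, r_1 = 2, x_2 = 15, y_2 = 17.5, z_2 = 9, h_2 = 7, x_3 = 9.5, y_3 = 9.5, z_3 = 1.5, w_3 = 6, d_3 = 5.5, x_4 = 10.5, y_4 = 16.5, z_4 = 9.5, d_4 = 3, h_4 = 5.5, x_5 = 16.5, y_5 = 6.5, z_5 = 5.5, r_5 = 3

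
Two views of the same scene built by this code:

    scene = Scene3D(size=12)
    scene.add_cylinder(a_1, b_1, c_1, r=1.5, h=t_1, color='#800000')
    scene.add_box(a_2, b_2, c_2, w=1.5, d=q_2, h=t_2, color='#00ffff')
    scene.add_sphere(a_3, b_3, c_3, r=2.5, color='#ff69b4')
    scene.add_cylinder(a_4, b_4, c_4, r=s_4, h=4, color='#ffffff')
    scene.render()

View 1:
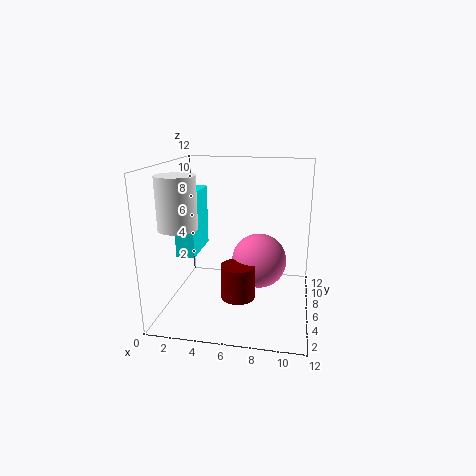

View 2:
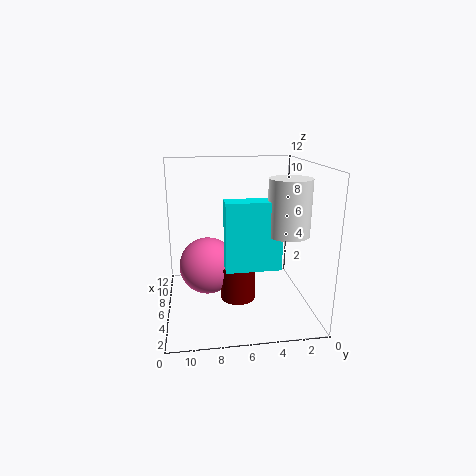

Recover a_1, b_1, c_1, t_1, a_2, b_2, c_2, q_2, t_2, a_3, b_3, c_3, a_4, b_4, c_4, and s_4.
a_1 = 6; b_1 = 6; c_1 = 0.5; t_1 = 3; a_2 = 1.5; b_2 = 3.5; c_2 = 5; q_2 = 4; t_2 = 5; a_3 = 7.5; b_3 = 8.5; c_3 = 3; a_4 = 2; b_4 = 3; c_4 = 7.5; s_4 = 1.5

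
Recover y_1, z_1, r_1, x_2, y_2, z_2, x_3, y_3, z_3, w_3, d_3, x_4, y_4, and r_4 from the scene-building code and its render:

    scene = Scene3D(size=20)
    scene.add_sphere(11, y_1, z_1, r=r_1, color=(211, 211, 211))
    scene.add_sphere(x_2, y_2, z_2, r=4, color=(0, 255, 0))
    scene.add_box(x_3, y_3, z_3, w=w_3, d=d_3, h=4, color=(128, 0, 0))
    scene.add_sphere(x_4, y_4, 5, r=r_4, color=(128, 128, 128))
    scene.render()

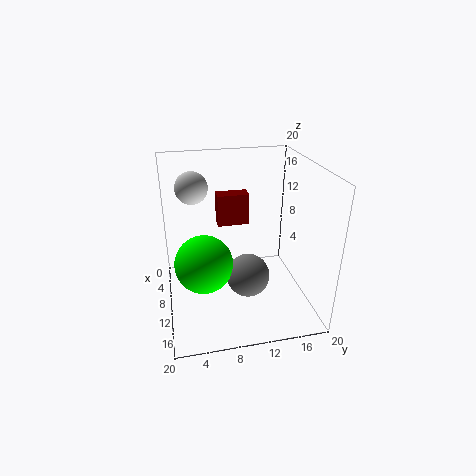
y_1 = 4; z_1 = 18; r_1 = 2; x_2 = 11; y_2 = 5; z_2 = 7; x_3 = 10; y_3 = 7; z_3 = 13; w_3 = 2; d_3 = 4; x_4 = 12; y_4 = 11; r_4 = 3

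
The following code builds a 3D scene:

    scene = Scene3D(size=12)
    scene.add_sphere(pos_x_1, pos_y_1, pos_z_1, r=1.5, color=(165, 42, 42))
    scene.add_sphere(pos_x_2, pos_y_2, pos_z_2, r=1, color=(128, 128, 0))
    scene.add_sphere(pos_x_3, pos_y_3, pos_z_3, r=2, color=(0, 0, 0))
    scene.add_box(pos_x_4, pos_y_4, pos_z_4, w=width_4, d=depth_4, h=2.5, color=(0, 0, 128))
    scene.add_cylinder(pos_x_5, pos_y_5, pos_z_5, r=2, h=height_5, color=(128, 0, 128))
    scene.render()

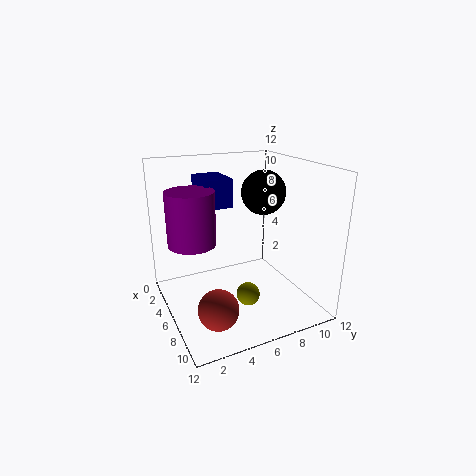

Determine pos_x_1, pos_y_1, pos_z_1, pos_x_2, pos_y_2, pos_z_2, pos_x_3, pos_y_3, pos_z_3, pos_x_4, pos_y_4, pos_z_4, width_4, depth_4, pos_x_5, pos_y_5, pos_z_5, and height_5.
pos_x_1 = 10
pos_y_1 = 2.5
pos_z_1 = 2.5
pos_x_2 = 7
pos_y_2 = 6.5
pos_z_2 = 1
pos_x_3 = 4
pos_y_3 = 9.5
pos_z_3 = 9
pos_x_4 = 0.5
pos_y_4 = 4
pos_z_4 = 8
width_4 = 3.5
depth_4 = 2.5
pos_x_5 = 4.5
pos_y_5 = 2.5
pos_z_5 = 5.5
height_5 = 4.5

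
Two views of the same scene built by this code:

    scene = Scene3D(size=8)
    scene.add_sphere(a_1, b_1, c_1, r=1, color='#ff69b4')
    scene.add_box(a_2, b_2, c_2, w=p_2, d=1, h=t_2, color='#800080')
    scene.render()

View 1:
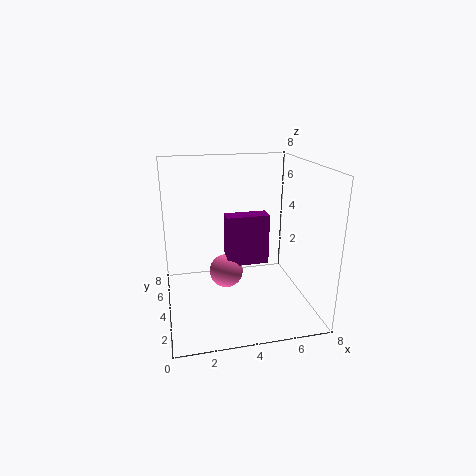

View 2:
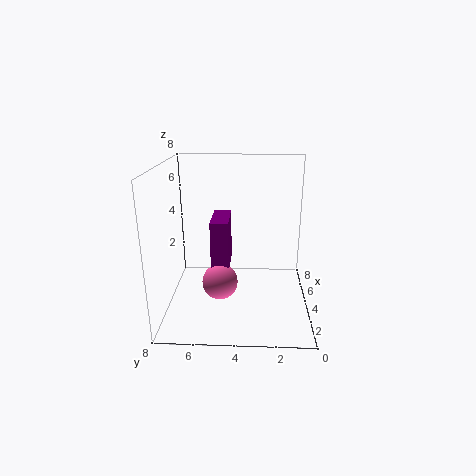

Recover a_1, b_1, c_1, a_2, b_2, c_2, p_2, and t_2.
a_1 = 3.5; b_1 = 5; c_1 = 1.5; a_2 = 3.5; b_2 = 4.5; c_2 = 2; p_2 = 2.5; t_2 = 3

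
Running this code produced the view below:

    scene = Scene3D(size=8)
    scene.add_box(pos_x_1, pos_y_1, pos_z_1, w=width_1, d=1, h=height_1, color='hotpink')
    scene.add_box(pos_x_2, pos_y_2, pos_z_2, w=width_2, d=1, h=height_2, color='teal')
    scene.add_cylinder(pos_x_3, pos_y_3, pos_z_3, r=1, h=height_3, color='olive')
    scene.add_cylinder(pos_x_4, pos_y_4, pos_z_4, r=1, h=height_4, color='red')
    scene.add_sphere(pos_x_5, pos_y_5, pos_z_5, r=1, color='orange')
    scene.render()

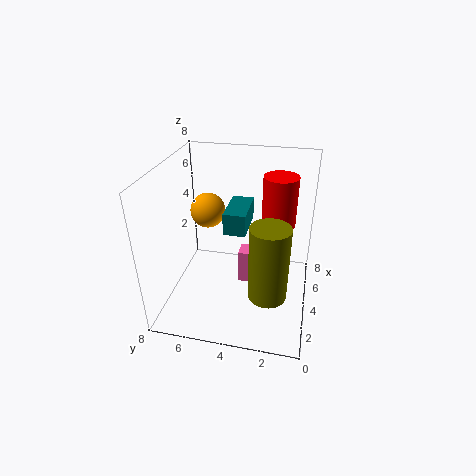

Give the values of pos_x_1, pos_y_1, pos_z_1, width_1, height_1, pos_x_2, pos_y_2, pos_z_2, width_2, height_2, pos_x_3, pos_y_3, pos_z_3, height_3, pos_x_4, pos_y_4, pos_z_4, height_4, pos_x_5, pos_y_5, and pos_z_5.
pos_x_1 = 4, pos_y_1 = 3, pos_z_1 = 1, width_1 = 1, height_1 = 2, pos_x_2 = 1, pos_y_2 = 3, pos_z_2 = 6, width_2 = 2, height_2 = 1, pos_x_3 = 2, pos_y_3 = 2, pos_z_3 = 2, height_3 = 4, pos_x_4 = 6, pos_y_4 = 2, pos_z_4 = 4, height_4 = 3, pos_x_5 = 5, pos_y_5 = 6, pos_z_5 = 5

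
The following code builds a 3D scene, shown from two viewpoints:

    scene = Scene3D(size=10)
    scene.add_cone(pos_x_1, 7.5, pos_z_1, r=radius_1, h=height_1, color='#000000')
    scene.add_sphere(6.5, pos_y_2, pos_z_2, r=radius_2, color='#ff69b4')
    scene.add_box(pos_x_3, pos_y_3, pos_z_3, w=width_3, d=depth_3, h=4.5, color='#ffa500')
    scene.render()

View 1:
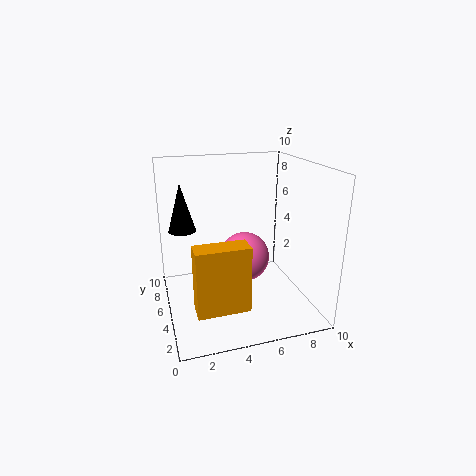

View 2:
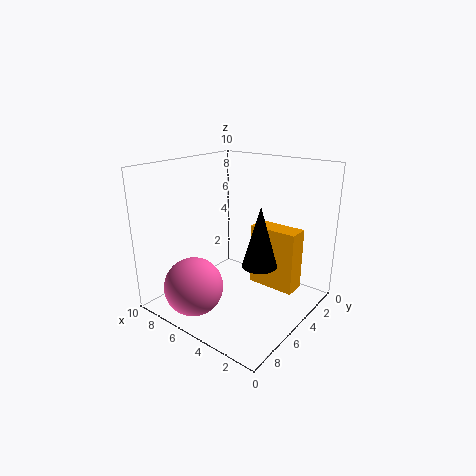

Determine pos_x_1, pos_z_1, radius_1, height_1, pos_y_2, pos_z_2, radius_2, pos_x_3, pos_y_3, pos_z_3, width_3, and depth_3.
pos_x_1 = 1.5, pos_z_1 = 5, radius_1 = 1, height_1 = 3.5, pos_y_2 = 8, pos_z_2 = 2, radius_2 = 2, pos_x_3 = 1.5, pos_y_3 = 2, pos_z_3 = 1, width_3 = 3.5, depth_3 = 1.5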